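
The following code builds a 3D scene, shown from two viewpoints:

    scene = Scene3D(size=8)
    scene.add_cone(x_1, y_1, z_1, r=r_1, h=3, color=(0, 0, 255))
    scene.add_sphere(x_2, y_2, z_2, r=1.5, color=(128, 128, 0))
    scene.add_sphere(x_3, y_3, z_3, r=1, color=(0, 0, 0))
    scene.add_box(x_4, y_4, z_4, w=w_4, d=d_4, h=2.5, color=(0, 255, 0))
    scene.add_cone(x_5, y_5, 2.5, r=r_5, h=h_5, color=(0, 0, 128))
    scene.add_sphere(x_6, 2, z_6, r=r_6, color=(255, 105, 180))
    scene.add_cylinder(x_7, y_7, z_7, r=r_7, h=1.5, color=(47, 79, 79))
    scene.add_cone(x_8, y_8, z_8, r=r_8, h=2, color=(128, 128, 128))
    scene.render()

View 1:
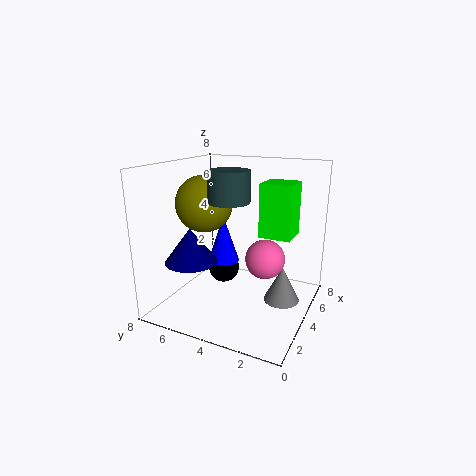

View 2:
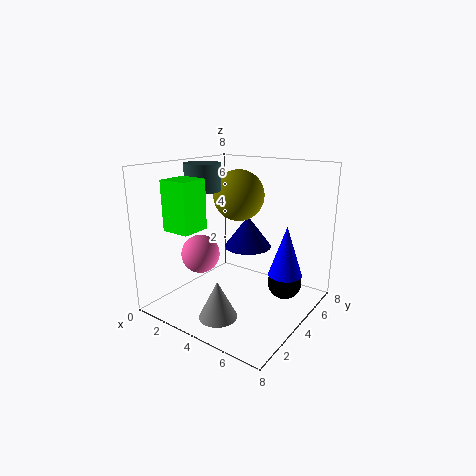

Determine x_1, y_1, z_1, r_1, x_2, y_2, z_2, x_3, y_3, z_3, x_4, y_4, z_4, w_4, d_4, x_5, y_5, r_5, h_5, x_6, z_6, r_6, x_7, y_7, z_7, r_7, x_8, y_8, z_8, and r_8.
x_1 = 6
y_1 = 6
z_1 = 1.5
r_1 = 1
x_2 = 3
y_2 = 5.5
z_2 = 6
x_3 = 6
y_3 = 6
z_3 = 1
x_4 = 2
y_4 = 0.5
z_4 = 5
w_4 = 1.5
d_4 = 1.5
x_5 = 3
y_5 = 6.5
r_5 = 1.5
h_5 = 2
x_6 = 3
z_6 = 3.5
r_6 = 1
x_7 = 2
y_7 = 3.5
z_7 = 6.5
r_7 = 1
x_8 = 4.5
y_8 = 1.5
z_8 = 0.5
r_8 = 1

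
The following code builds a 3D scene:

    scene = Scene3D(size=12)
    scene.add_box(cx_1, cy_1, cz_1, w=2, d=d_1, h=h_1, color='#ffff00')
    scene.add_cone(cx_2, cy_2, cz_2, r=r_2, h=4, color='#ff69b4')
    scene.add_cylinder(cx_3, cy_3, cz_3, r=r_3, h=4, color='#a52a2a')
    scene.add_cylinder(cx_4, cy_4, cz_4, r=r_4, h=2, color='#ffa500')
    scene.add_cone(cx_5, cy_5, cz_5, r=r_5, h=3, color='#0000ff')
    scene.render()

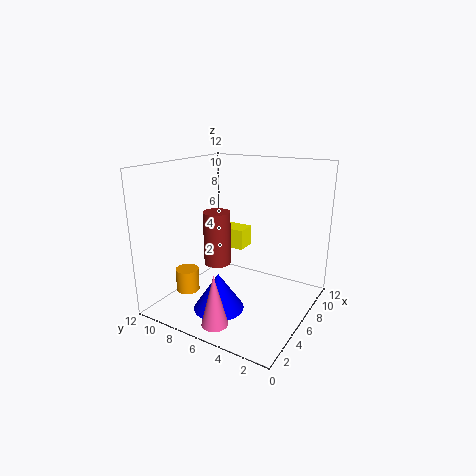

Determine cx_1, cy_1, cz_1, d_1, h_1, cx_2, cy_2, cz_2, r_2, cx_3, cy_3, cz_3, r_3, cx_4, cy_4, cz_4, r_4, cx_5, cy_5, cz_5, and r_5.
cx_1 = 10; cy_1 = 8; cz_1 = 3; d_1 = 3; h_1 = 2; cx_2 = 1; cy_2 = 5; cz_2 = 1; r_2 = 1; cx_3 = 3; cy_3 = 6; cz_3 = 5; r_3 = 1; cx_4 = 4; cy_4 = 10; cz_4 = 1; r_4 = 1; cx_5 = 3; cy_5 = 6; cz_5 = 1; r_5 = 2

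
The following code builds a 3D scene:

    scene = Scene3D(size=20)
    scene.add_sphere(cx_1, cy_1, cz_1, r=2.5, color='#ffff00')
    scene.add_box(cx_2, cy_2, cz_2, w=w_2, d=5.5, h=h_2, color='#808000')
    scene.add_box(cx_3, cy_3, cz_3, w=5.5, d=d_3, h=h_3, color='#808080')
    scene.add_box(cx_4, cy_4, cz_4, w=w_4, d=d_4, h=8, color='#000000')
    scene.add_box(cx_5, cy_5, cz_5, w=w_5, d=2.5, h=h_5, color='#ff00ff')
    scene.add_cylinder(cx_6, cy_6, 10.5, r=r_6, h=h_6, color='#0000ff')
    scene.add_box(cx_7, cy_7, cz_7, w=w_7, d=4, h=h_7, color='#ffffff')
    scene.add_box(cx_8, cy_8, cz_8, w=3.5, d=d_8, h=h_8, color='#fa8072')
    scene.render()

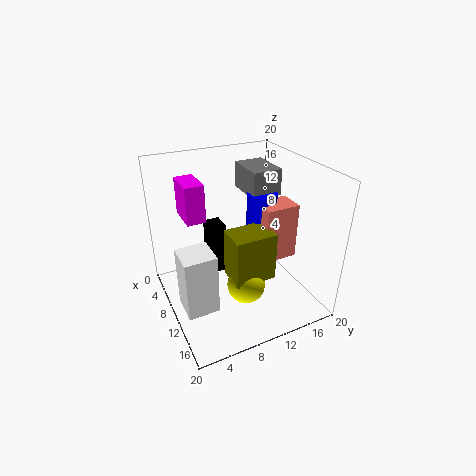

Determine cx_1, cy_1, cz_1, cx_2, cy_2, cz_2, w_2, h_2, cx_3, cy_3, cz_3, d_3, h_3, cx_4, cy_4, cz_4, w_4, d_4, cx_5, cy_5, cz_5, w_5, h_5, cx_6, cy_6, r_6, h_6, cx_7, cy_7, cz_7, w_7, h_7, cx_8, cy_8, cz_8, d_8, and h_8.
cx_1 = 14.5, cy_1 = 9, cz_1 = 5.5, cx_2 = 12, cy_2 = 7, cz_2 = 6.5, w_2 = 4, h_2 = 6.5, cx_3 = 6, cy_3 = 11.5, cz_3 = 16, d_3 = 4, h_3 = 3.5, cx_4 = 3, cy_4 = 7.5, cz_4 = 2, w_4 = 3, d_4 = 2.5, cx_5 = 5.5, cy_5 = 3, cz_5 = 13.5, w_5 = 4.5, h_5 = 5, cx_6 = 11, cy_6 = 13, r_6 = 2, h_6 = 6, cx_7 = 12, cy_7 = 0.5, cz_7 = 4, w_7 = 4, h_7 = 8, cx_8 = 11, cy_8 = 12, cz_8 = 8, d_8 = 4.5, h_8 = 7.5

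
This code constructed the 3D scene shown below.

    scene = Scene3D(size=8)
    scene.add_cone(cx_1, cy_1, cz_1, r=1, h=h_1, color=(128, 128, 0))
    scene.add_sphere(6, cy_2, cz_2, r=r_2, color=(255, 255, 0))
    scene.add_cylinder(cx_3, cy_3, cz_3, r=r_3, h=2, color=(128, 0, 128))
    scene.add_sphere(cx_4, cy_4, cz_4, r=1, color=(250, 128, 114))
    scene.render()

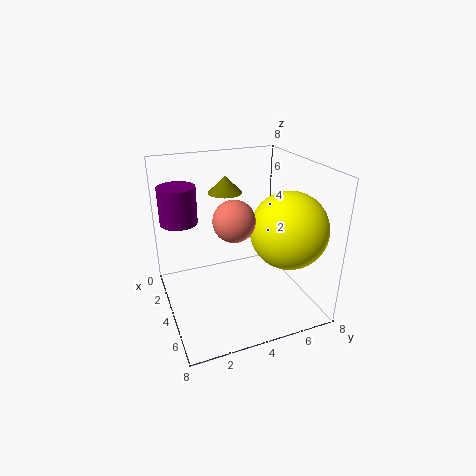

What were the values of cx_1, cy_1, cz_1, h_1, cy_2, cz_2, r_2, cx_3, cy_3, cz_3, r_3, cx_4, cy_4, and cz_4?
cx_1 = 2; cy_1 = 4; cz_1 = 6; h_1 = 1; cy_2 = 6; cz_2 = 5; r_2 = 2; cx_3 = 3; cy_3 = 1; cz_3 = 5; r_3 = 1; cx_4 = 6; cy_4 = 3; cz_4 = 6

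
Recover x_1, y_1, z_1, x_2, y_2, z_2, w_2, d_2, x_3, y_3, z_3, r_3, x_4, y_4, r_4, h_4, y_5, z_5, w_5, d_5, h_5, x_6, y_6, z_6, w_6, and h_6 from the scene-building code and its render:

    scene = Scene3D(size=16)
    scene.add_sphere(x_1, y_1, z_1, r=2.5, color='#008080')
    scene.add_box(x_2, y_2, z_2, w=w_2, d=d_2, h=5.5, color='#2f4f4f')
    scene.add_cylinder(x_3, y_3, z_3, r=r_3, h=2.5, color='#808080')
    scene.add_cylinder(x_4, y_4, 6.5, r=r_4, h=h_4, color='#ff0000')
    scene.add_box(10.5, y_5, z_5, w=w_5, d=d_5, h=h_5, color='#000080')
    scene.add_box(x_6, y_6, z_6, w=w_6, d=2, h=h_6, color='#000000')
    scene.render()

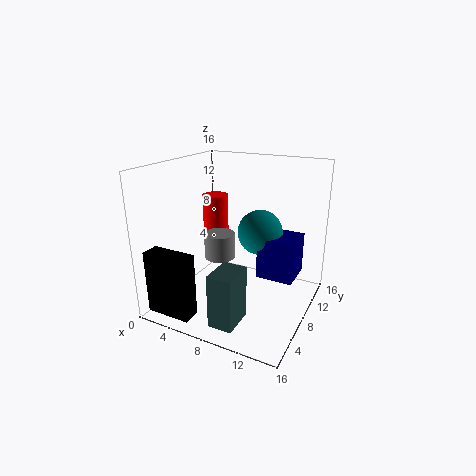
x_1 = 10
y_1 = 9.5
z_1 = 8.5
x_2 = 8.5
y_2 = 0.5
z_2 = 1.5
w_2 = 2.5
d_2 = 3.5
x_3 = 8
y_3 = 4
z_3 = 7.5
r_3 = 1.5
x_4 = 4
y_4 = 10
r_4 = 1.5
h_4 = 5.5
y_5 = 7.5
z_5 = 4
w_5 = 4
d_5 = 4
h_5 = 4.5
x_6 = 0.5
y_6 = 1
z_6 = 0.5
w_6 = 5
h_6 = 7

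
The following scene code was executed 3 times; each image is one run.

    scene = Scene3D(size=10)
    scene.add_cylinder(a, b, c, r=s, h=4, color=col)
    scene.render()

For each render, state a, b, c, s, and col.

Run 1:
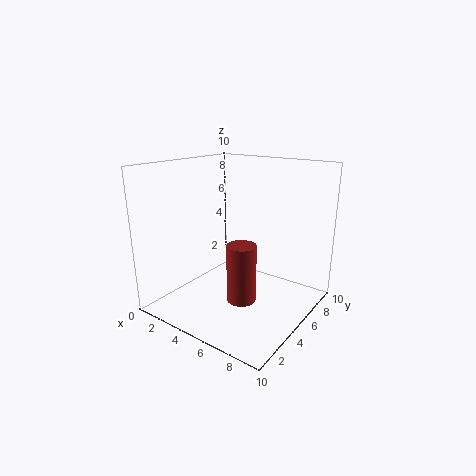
a = 6
b = 4
c = 1
s = 1
col = 'brown'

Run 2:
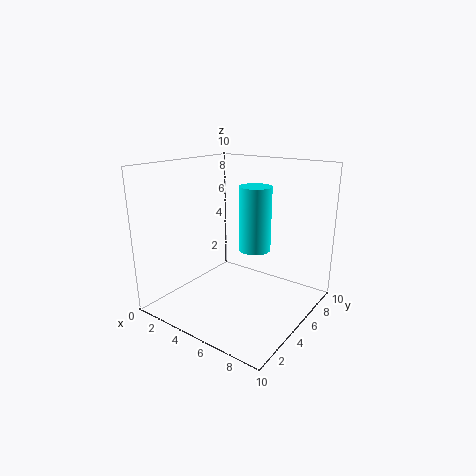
a = 7
b = 4
c = 5
s = 1
col = 'cyan'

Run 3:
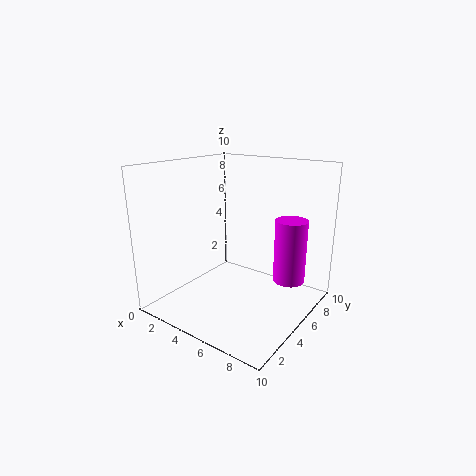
a = 9
b = 5
c = 3
s = 1
col = 'magenta'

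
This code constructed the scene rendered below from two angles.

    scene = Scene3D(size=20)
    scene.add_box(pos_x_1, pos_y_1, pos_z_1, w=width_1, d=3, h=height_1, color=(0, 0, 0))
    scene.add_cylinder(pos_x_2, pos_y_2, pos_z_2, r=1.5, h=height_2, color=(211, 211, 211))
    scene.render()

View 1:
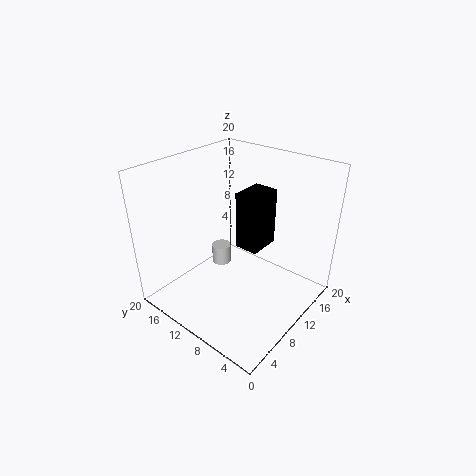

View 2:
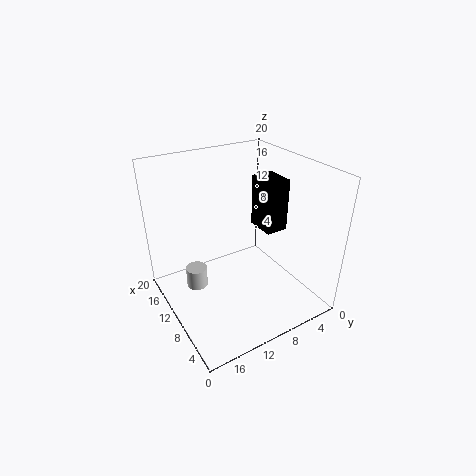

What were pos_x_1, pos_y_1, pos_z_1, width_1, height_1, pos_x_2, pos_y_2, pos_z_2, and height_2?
pos_x_1 = 6.5
pos_y_1 = 4.5
pos_z_1 = 11.5
width_1 = 4
height_1 = 7
pos_x_2 = 12.5
pos_y_2 = 15.5
pos_z_2 = 2.5
height_2 = 3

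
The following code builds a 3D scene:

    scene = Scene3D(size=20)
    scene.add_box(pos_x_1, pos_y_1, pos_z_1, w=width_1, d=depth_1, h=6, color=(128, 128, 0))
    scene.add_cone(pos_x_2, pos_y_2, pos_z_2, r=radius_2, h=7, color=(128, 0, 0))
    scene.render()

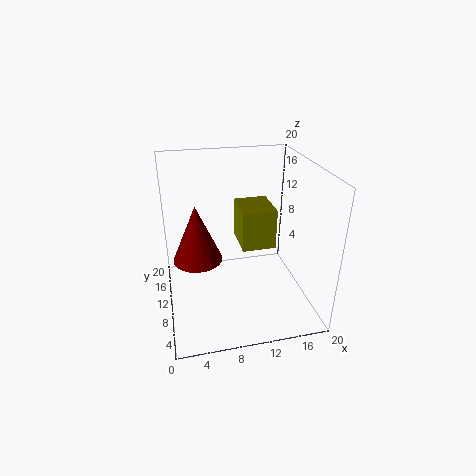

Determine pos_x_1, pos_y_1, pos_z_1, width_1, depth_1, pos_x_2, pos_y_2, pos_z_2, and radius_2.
pos_x_1 = 11, pos_y_1 = 11, pos_z_1 = 7, width_1 = 5, depth_1 = 6, pos_x_2 = 4, pos_y_2 = 6, pos_z_2 = 10, radius_2 = 3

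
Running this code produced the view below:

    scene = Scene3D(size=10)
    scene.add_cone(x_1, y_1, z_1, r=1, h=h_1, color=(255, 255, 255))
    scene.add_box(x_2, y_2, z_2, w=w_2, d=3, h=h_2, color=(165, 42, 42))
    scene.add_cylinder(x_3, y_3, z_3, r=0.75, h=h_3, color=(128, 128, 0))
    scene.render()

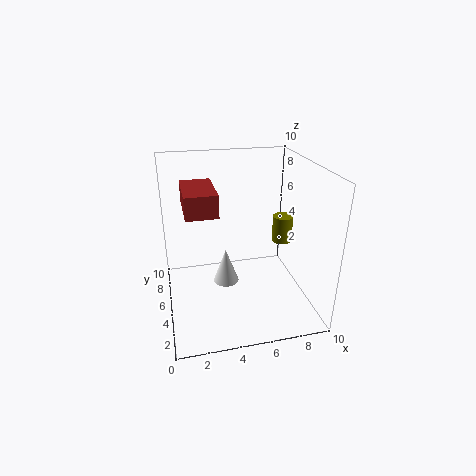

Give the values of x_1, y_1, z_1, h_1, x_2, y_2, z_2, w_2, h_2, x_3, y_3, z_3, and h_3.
x_1 = 4.5; y_1 = 7; z_1 = 0.25; h_1 = 2.75; x_2 = 1.25; y_2 = 0.75; z_2 = 8.5; w_2 = 1.75; h_2 = 1.25; x_3 = 8.75; y_3 = 6.25; z_3 = 3.75; h_3 = 2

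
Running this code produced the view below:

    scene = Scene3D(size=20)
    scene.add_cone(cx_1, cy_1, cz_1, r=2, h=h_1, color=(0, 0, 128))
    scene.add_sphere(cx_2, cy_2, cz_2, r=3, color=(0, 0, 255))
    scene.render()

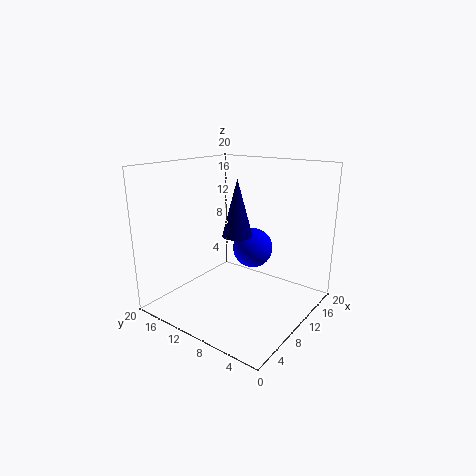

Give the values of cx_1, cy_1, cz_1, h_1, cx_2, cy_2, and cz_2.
cx_1 = 8.5
cy_1 = 9
cz_1 = 11
h_1 = 7.5
cx_2 = 14.5
cy_2 = 10.5
cz_2 = 7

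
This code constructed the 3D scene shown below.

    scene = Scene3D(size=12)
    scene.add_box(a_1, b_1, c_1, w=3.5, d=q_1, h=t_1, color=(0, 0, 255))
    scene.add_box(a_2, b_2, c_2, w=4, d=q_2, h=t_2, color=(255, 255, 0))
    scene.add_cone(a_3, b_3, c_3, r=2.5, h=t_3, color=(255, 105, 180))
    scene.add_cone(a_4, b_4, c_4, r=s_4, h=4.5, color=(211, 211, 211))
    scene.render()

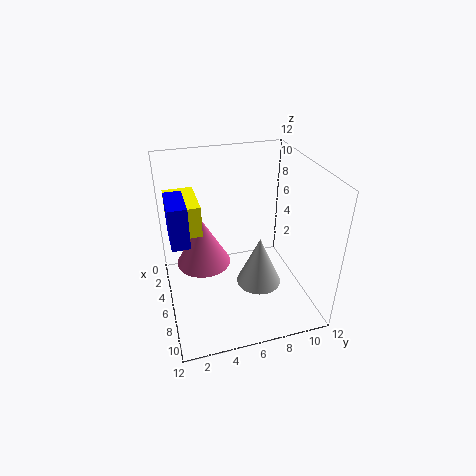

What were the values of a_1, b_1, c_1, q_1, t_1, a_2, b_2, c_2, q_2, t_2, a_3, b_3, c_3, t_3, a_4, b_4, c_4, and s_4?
a_1 = 3; b_1 = 0.5; c_1 = 6; q_1 = 1.5; t_1 = 3.5; a_2 = 2.5; b_2 = 0.5; c_2 = 7; q_2 = 2.5; t_2 = 2.5; a_3 = 3; b_3 = 3.5; c_3 = 2; t_3 = 4.5; a_4 = 6; b_4 = 8; c_4 = 1; s_4 = 2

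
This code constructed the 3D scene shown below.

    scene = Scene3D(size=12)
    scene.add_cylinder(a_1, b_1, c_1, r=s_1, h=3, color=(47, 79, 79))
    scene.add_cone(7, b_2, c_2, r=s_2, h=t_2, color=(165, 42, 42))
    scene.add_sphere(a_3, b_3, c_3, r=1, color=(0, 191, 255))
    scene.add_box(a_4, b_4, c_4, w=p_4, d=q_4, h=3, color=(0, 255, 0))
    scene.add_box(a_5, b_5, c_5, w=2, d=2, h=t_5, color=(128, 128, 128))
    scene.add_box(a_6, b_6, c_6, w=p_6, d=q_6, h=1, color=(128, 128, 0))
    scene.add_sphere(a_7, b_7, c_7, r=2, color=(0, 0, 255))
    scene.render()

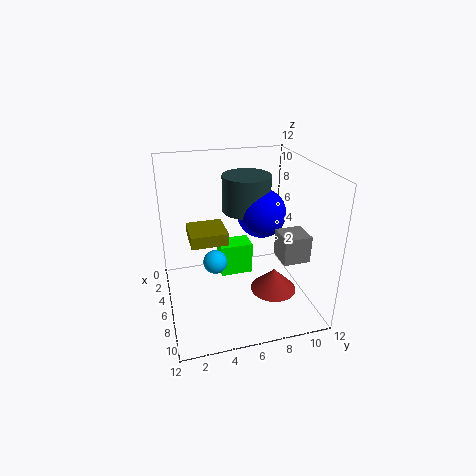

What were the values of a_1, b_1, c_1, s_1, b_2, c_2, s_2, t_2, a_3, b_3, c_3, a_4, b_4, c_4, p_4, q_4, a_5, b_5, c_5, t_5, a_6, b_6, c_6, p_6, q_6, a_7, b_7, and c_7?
a_1 = 5
b_1 = 7
c_1 = 8
s_1 = 2
b_2 = 9
c_2 = 1
s_2 = 2
t_2 = 2
a_3 = 6
b_3 = 4
c_3 = 4
a_4 = 2
b_4 = 5
c_4 = 1
p_4 = 2
q_4 = 3
a_5 = 9
b_5 = 8
c_5 = 6
t_5 = 2
a_6 = 4
b_6 = 2
c_6 = 6
p_6 = 3
q_6 = 3
a_7 = 6
b_7 = 8
c_7 = 8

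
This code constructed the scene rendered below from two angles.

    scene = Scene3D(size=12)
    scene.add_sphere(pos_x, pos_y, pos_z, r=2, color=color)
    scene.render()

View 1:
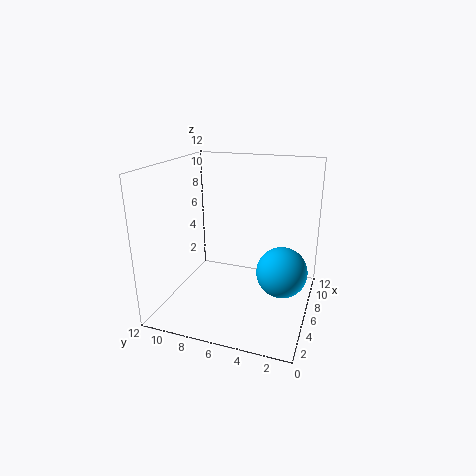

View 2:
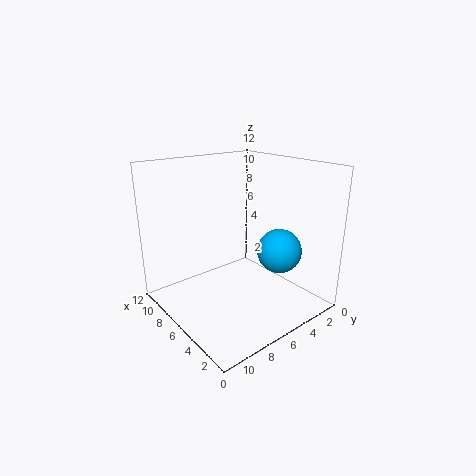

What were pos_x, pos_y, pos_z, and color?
pos_x = 5
pos_y = 2
pos_z = 4
color = 'deepskyblue'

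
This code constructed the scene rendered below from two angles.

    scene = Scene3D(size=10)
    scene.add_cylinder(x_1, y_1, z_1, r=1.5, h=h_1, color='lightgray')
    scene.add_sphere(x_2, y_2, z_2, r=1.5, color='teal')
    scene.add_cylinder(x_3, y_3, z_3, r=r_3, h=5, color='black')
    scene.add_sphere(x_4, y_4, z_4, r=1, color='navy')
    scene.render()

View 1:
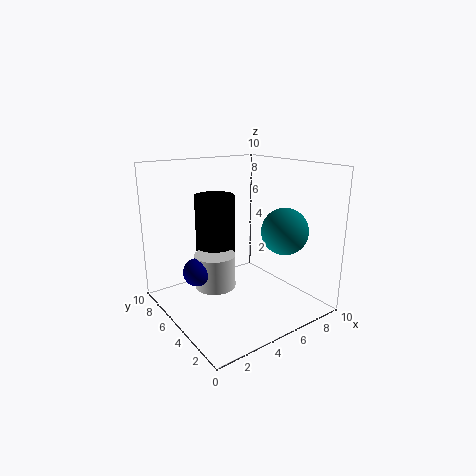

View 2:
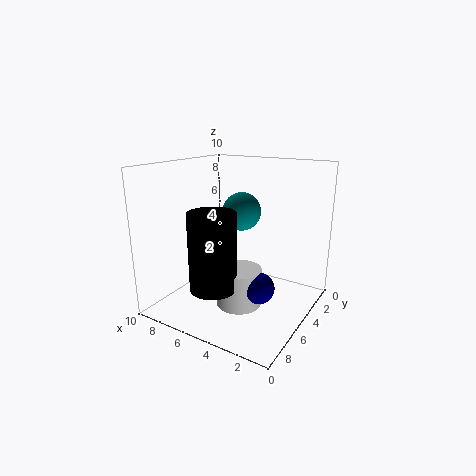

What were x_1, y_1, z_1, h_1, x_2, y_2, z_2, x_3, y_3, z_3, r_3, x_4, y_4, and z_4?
x_1 = 4; y_1 = 6.5; z_1 = 1; h_1 = 2.5; x_2 = 6.5; y_2 = 2; z_2 = 6; x_3 = 5; y_3 = 8; z_3 = 2.5; r_3 = 1.5; x_4 = 2.5; y_4 = 6.5; z_4 = 2.5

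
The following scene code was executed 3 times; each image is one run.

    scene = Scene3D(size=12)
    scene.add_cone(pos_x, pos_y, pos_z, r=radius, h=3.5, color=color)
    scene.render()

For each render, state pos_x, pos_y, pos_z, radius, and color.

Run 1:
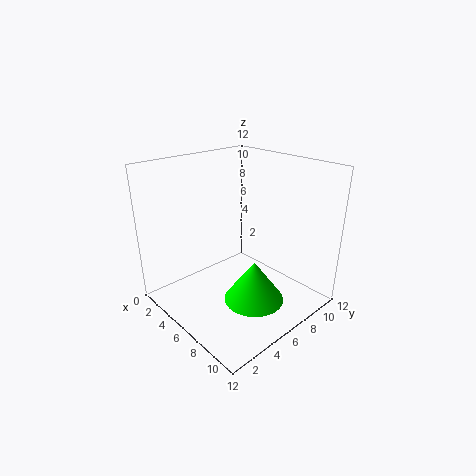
pos_x = 8
pos_y = 6
pos_z = 1
radius = 2.5
color = 'lime'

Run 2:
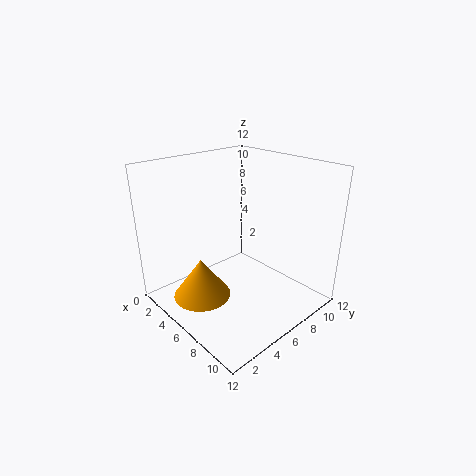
pos_x = 4
pos_y = 3.5
pos_z = 0.5
radius = 2.5
color = 'orange'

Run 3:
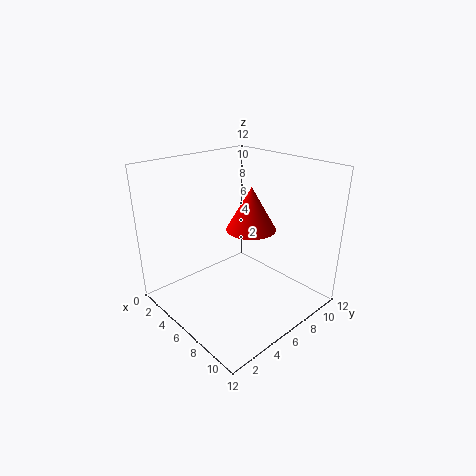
pos_x = 7
pos_y = 6.5
pos_z = 7
radius = 2
color = 'red'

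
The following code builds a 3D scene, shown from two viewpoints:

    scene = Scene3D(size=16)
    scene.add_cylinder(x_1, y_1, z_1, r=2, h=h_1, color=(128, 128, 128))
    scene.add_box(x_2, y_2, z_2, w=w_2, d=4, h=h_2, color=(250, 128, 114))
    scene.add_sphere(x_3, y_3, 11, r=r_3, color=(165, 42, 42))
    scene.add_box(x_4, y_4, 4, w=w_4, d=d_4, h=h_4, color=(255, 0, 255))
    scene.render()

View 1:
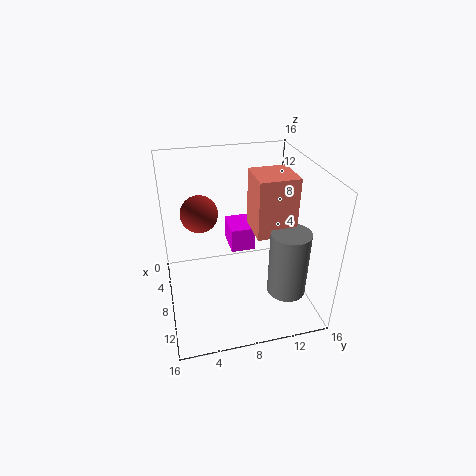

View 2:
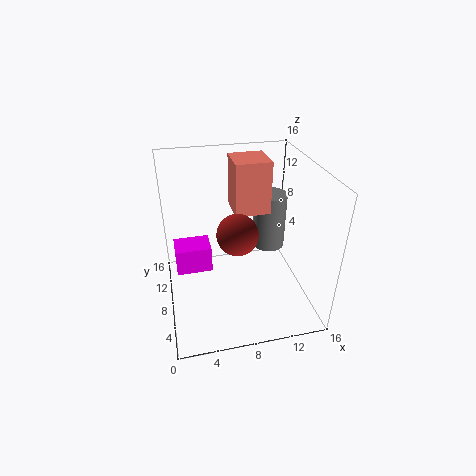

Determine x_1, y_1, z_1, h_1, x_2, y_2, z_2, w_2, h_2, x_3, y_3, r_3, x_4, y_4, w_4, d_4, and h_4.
x_1 = 13
y_1 = 12
z_1 = 4
h_1 = 7
x_2 = 8
y_2 = 9
z_2 = 10
w_2 = 4
h_2 = 6
x_3 = 7
y_3 = 4
r_3 = 2
x_4 = 1
y_4 = 8
w_4 = 4
d_4 = 3
h_4 = 3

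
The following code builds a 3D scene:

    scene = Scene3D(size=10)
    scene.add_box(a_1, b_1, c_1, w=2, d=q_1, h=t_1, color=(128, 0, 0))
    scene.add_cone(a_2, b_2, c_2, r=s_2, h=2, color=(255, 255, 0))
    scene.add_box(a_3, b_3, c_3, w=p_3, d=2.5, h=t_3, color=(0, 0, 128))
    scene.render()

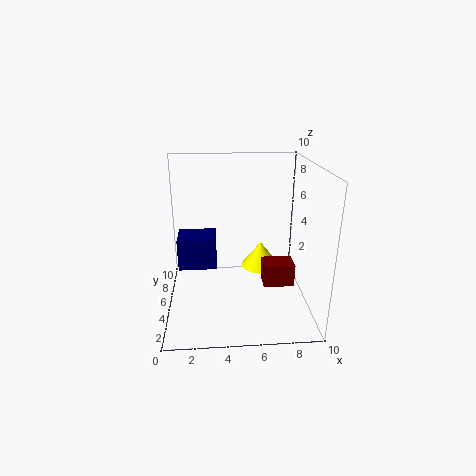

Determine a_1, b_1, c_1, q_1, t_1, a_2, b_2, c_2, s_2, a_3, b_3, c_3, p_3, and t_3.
a_1 = 6.5; b_1 = 2.5; c_1 = 2.5; q_1 = 1.5; t_1 = 1.5; a_2 = 7; b_2 = 7.5; c_2 = 1.5; s_2 = 1.5; a_3 = 0.5; b_3 = 7; c_3 = 1.5; p_3 = 3; t_3 = 2.5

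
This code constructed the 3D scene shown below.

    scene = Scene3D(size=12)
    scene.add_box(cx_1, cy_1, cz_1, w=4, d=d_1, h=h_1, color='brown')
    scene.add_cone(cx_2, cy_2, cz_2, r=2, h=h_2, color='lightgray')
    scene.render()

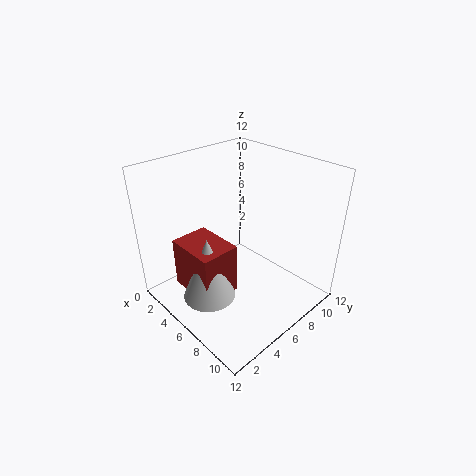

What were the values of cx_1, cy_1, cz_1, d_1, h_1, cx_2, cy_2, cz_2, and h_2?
cx_1 = 4; cy_1 = 1; cz_1 = 3; d_1 = 3; h_1 = 4; cx_2 = 7; cy_2 = 2; cz_2 = 3; h_2 = 5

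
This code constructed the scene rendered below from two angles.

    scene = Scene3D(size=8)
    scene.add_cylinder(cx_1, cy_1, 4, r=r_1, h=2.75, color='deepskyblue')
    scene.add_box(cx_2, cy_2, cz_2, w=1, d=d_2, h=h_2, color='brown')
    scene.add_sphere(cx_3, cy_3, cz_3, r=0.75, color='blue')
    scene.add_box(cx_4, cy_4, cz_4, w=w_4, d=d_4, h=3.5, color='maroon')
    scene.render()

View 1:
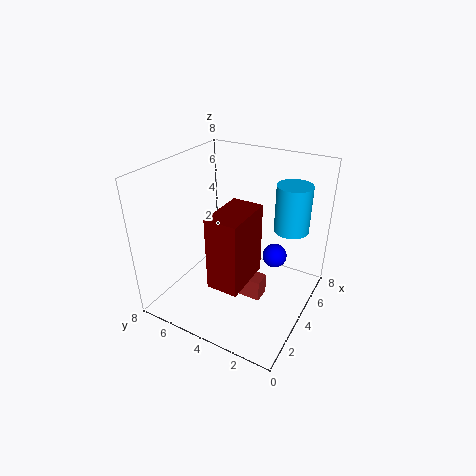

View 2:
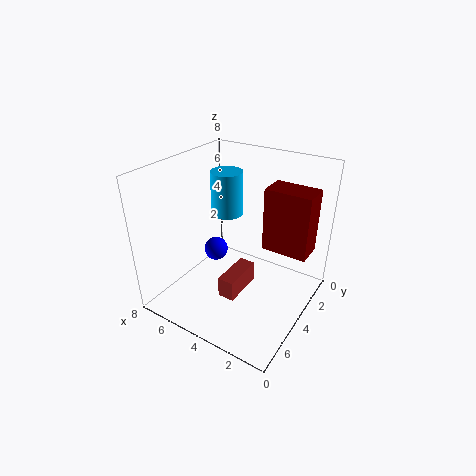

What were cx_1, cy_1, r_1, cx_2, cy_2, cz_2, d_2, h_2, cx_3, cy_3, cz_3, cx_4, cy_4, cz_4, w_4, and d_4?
cx_1 = 6.25; cy_1 = 1.75; r_1 = 1; cx_2 = 3.75; cy_2 = 2.5; cz_2 = 0.25; d_2 = 2.5; h_2 = 1.25; cx_3 = 6.5; cy_3 = 2.75; cz_3 = 1.75; cx_4 = 0.25; cy_4 = 2; cz_4 = 3.5; w_4 = 2.5; d_4 = 1.5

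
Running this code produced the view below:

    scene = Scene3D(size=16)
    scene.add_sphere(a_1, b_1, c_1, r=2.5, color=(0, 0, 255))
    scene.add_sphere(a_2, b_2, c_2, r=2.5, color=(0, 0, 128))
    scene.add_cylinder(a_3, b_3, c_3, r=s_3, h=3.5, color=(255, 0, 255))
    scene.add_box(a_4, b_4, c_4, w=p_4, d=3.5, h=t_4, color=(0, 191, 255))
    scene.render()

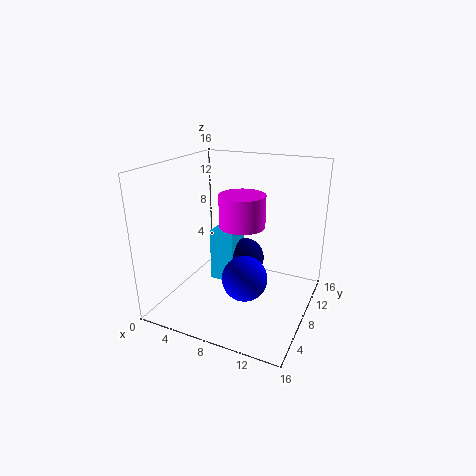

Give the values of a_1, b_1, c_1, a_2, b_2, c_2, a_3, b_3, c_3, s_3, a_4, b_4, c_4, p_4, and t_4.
a_1 = 9.5, b_1 = 6.5, c_1 = 4, a_2 = 7, b_2 = 12, c_2 = 3.5, a_3 = 8.5, b_3 = 8, c_3 = 9.5, s_3 = 2.5, a_4 = 3.5, b_4 = 9.5, c_4 = 1, p_4 = 3, t_4 = 6.5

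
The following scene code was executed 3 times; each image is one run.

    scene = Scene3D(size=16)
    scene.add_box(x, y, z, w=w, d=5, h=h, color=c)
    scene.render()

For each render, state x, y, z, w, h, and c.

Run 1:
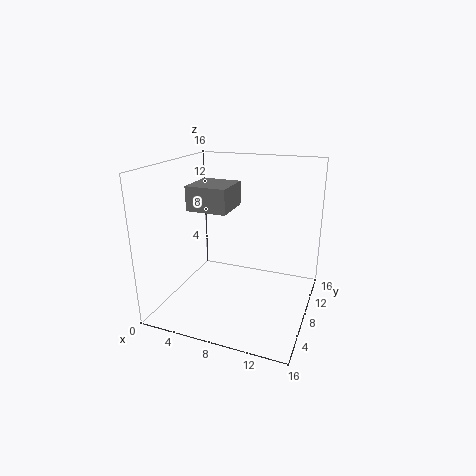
x = 1
y = 9
z = 10
w = 5
h = 3
c = 'gray'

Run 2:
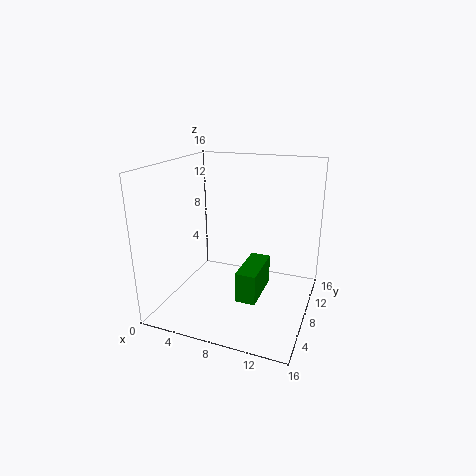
x = 10
y = 2
z = 4
w = 2
h = 3
c = 'green'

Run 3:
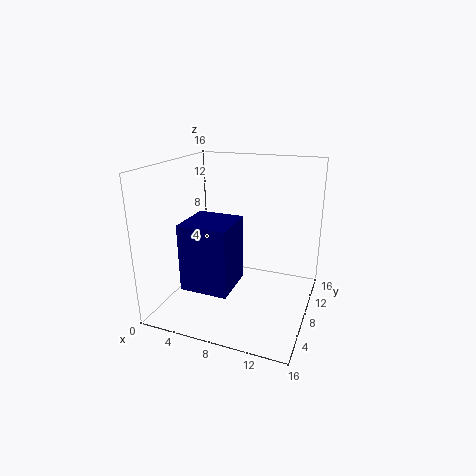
x = 4
y = 2
z = 4
w = 5
h = 7
c = 'navy'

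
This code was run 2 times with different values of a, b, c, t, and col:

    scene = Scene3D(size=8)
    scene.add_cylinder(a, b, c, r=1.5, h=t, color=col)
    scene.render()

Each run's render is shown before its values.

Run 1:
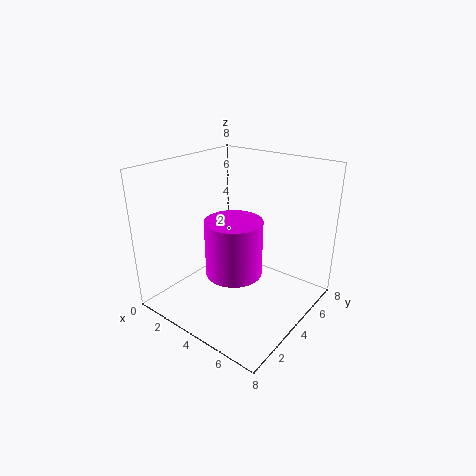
a = 4.5; b = 3; c = 2.5; t = 3; col = 'magenta'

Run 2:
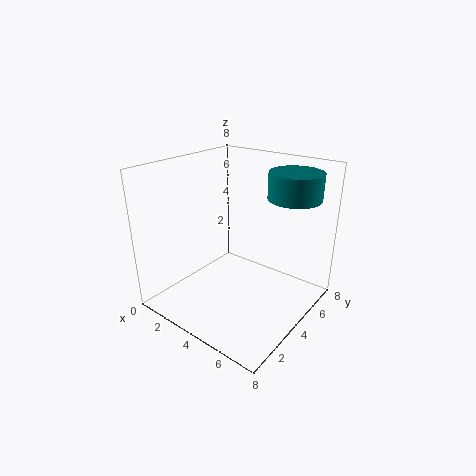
a = 6; b = 6.5; c = 6; t = 1.5; col = 'teal'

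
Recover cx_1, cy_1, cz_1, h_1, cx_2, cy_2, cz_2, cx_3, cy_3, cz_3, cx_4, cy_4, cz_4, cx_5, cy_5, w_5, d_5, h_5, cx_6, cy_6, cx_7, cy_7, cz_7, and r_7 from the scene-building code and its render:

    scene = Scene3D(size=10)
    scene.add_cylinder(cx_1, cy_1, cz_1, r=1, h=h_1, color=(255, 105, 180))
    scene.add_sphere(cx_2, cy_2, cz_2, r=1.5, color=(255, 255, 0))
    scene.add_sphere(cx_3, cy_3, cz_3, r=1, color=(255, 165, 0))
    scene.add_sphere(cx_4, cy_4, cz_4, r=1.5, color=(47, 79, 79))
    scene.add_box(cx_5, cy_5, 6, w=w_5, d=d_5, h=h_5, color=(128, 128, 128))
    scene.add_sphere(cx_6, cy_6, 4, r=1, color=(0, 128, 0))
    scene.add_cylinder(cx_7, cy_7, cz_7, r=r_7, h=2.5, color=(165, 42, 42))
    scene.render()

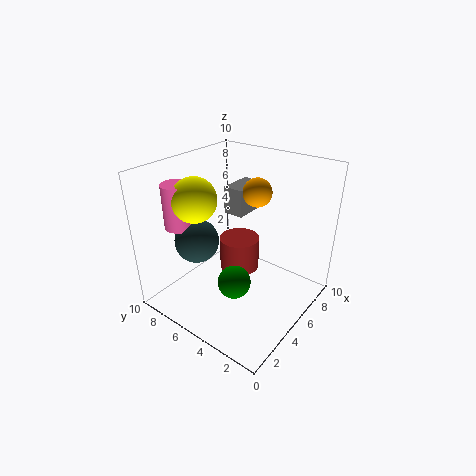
cx_1 = 2.5; cy_1 = 8; cz_1 = 6; h_1 = 3; cx_2 = 3; cy_2 = 7; cz_2 = 8; cx_3 = 6.5; cy_3 = 4.5; cz_3 = 8; cx_4 = 3; cy_4 = 7; cz_4 = 5; cx_5 = 6; cy_5 = 5.5; w_5 = 2.5; d_5 = 1.5; h_5 = 2; cx_6 = 2; cy_6 = 3; cx_7 = 6.5; cy_7 = 6; cz_7 = 1.5; r_7 = 1.5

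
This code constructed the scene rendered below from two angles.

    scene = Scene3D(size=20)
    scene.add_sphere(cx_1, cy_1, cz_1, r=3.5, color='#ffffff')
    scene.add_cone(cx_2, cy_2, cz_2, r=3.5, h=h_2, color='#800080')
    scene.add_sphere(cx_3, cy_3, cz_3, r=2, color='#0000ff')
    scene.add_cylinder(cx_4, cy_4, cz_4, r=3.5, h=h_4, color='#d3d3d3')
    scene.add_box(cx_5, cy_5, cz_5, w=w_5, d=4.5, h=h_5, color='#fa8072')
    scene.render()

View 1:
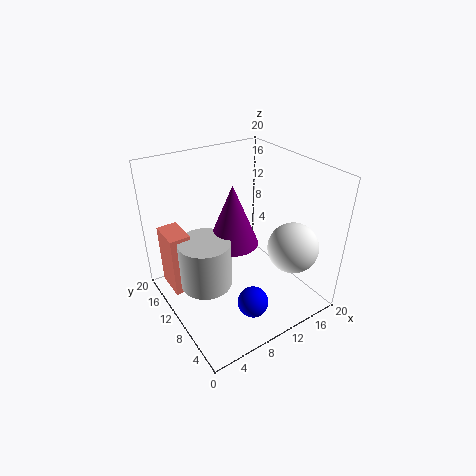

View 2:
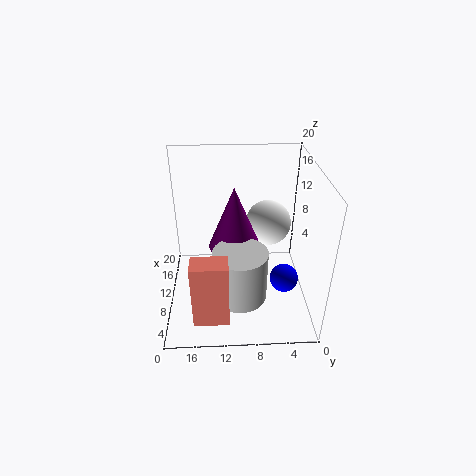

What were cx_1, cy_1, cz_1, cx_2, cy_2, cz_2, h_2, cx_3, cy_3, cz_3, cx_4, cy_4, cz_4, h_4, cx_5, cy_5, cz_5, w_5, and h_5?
cx_1 = 15.75; cy_1 = 5; cz_1 = 9; cx_2 = 9.5; cy_2 = 10.5; cz_2 = 9.25; h_2 = 8.5; cx_3 = 8; cy_3 = 3.5; cz_3 = 4.25; cx_4 = 4.75; cy_4 = 10; cz_4 = 4.5; h_4 = 6.75; cx_5 = 0.75; cy_5 = 11.5; cz_5 = 3; w_5 = 2.75; h_5 = 8.75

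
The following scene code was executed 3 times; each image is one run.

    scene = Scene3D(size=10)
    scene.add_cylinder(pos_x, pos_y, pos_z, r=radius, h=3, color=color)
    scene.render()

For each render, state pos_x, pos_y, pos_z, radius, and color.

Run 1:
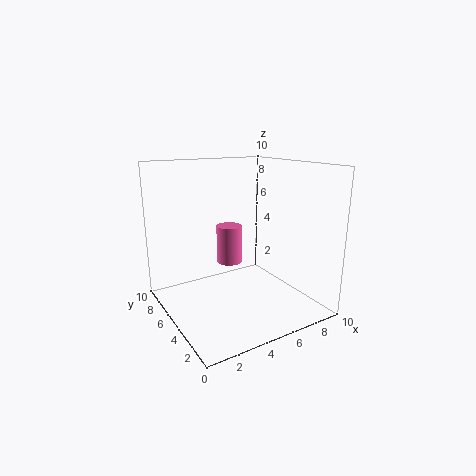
pos_x = 6, pos_y = 8, pos_z = 2, radius = 1, color = 'hotpink'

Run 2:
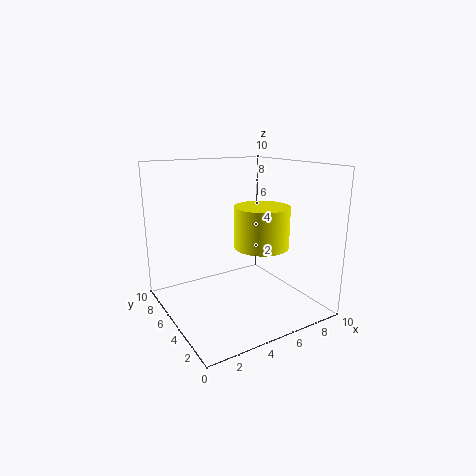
pos_x = 7, pos_y = 5, pos_z = 4, radius = 2, color = 'yellow'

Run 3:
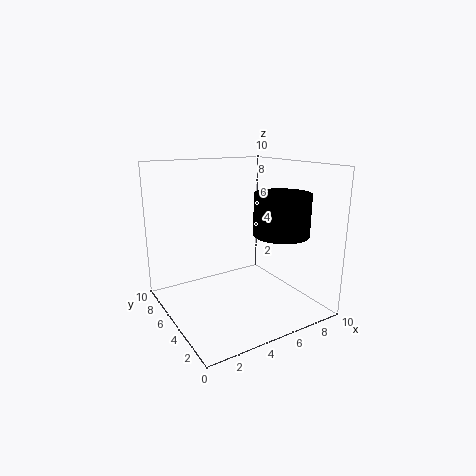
pos_x = 8, pos_y = 4, pos_z = 5, radius = 2, color = 'black'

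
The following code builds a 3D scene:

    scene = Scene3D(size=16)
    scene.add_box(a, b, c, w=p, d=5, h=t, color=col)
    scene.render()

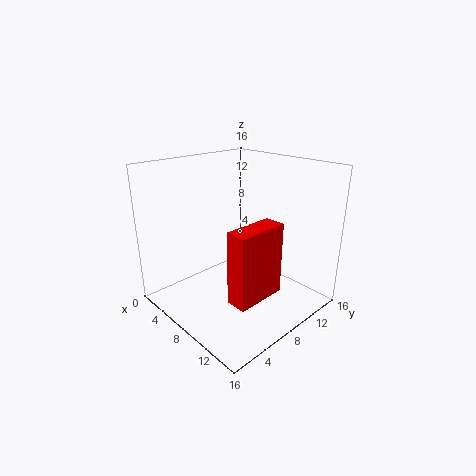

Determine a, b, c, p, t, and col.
a = 13, b = 2, c = 5, p = 2, t = 7, col = 'red'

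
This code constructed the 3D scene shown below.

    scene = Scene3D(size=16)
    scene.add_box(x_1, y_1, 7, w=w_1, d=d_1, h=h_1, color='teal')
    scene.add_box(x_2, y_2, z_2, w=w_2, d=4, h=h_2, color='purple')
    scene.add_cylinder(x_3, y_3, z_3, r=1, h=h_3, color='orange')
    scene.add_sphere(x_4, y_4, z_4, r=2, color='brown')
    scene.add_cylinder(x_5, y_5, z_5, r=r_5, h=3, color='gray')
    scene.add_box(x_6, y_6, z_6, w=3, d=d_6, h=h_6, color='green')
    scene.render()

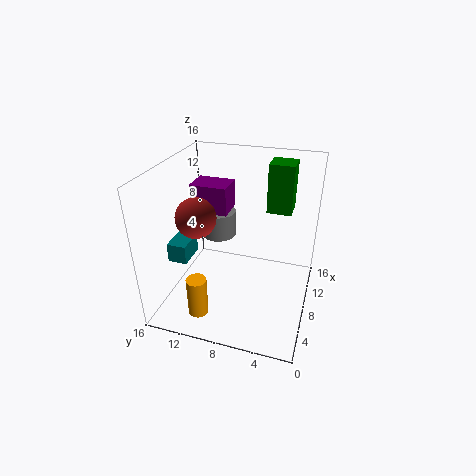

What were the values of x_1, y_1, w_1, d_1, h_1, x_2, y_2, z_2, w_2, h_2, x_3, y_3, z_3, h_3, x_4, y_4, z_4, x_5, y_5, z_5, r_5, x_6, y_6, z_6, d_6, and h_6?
x_1 = 3, y_1 = 12, w_1 = 3, d_1 = 2, h_1 = 2, x_2 = 7, y_2 = 9, z_2 = 11, w_2 = 3, h_2 = 3, x_3 = 1, y_3 = 10, z_3 = 3, h_3 = 4, x_4 = 4, y_4 = 11, z_4 = 12, x_5 = 10, y_5 = 11, z_5 = 7, r_5 = 2, x_6 = 13, y_6 = 3, z_6 = 9, d_6 = 3, h_6 = 6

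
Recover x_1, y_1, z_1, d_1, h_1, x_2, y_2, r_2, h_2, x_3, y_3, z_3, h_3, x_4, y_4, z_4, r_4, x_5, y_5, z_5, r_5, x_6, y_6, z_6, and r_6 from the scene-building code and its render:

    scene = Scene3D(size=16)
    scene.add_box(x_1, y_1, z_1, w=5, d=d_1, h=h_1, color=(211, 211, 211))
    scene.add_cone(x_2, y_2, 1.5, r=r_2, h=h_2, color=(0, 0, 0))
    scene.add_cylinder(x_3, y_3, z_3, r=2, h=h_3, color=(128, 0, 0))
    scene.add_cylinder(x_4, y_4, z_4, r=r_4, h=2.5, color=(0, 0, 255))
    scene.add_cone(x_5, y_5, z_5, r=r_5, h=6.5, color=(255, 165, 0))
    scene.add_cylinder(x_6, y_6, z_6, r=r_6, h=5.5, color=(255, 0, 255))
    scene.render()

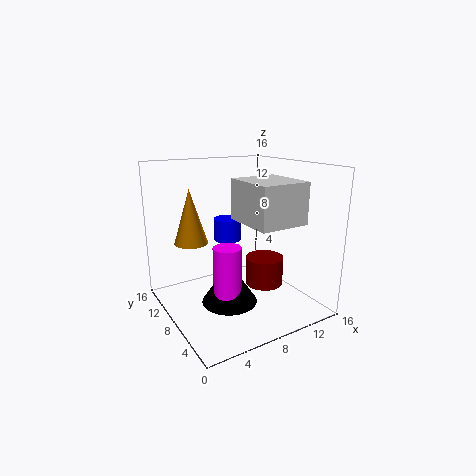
x_1 = 6
y_1 = 0.5
z_1 = 11
d_1 = 5.5
h_1 = 4
x_2 = 6
y_2 = 6.5
r_2 = 3
h_2 = 4.5
x_3 = 9.5
y_3 = 5
z_3 = 3.5
h_3 = 3
x_4 = 7.5
y_4 = 9.5
z_4 = 7.5
r_4 = 1.5
x_5 = 4.5
y_5 = 13
z_5 = 6.5
r_5 = 2
x_6 = 5.5
y_6 = 6
z_6 = 2.5
r_6 = 1.5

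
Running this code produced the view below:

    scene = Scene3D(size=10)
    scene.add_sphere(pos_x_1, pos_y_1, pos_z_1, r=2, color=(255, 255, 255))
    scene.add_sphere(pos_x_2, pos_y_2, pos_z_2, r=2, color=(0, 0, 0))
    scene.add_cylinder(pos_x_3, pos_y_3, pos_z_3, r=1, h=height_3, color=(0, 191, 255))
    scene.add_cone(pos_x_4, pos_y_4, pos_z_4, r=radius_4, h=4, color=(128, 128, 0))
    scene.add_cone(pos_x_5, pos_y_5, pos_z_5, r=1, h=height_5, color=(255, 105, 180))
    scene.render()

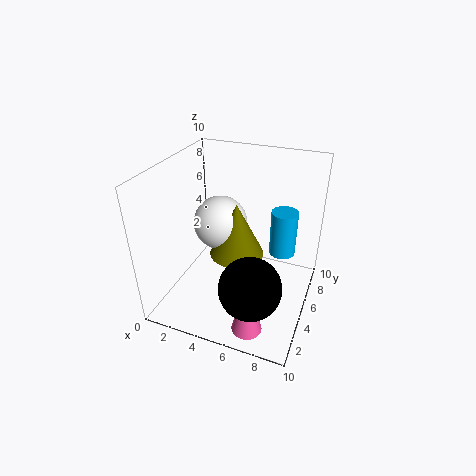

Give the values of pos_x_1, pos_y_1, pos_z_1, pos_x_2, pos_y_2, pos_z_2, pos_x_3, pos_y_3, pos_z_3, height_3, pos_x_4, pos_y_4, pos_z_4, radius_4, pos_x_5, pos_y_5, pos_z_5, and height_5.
pos_x_1 = 3, pos_y_1 = 6.5, pos_z_1 = 5, pos_x_2 = 7, pos_y_2 = 2, pos_z_2 = 3.5, pos_x_3 = 7.5, pos_y_3 = 8, pos_z_3 = 2.5, height_3 = 3.5, pos_x_4 = 4.5, pos_y_4 = 6, pos_z_4 = 3, radius_4 = 2, pos_x_5 = 7, pos_y_5 = 1.5, pos_z_5 = 0.5, height_5 = 4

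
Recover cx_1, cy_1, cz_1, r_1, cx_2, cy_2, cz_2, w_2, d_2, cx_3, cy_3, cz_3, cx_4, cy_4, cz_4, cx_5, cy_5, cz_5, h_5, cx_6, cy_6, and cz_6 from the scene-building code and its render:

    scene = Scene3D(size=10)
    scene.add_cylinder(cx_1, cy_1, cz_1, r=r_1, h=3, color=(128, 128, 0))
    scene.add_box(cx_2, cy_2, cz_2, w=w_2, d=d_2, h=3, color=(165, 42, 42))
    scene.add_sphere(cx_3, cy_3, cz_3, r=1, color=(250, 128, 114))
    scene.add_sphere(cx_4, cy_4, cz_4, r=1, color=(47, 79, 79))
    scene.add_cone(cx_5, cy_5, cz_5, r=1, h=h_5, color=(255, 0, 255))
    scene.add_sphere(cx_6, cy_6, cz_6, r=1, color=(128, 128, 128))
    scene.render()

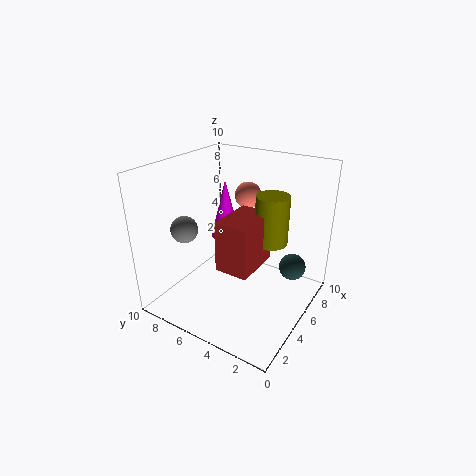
cx_1 = 4
cy_1 = 2
cz_1 = 6
r_1 = 1
cx_2 = 1
cy_2 = 2
cz_2 = 5
w_2 = 3
d_2 = 2
cx_3 = 8
cy_3 = 6
cz_3 = 7
cx_4 = 8
cy_4 = 2
cz_4 = 2
cx_5 = 5
cy_5 = 6
cz_5 = 5
h_5 = 4
cx_6 = 4
cy_6 = 9
cz_6 = 5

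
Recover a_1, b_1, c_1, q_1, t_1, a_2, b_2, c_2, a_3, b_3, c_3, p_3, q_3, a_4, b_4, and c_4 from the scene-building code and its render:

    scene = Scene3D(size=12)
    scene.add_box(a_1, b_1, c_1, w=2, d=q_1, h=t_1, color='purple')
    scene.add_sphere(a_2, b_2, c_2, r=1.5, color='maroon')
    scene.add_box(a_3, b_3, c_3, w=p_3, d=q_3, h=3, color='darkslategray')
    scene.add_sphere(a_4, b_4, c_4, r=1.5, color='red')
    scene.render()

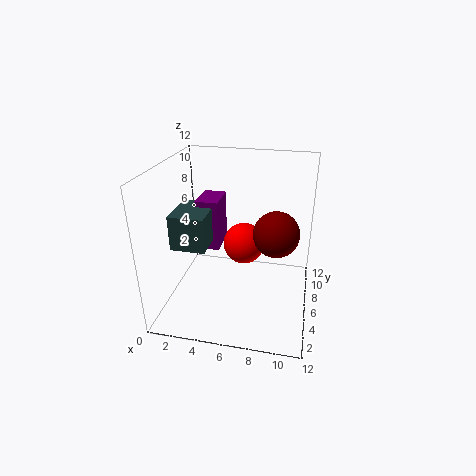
a_1 = 2; b_1 = 7; c_1 = 4; q_1 = 3; t_1 = 4.5; a_2 = 9.5; b_2 = 1.5; c_2 = 9; a_3 = 0.5; b_3 = 4.5; c_3 = 5; p_3 = 3; q_3 = 4; a_4 = 7; b_4 = 3.5; c_4 = 7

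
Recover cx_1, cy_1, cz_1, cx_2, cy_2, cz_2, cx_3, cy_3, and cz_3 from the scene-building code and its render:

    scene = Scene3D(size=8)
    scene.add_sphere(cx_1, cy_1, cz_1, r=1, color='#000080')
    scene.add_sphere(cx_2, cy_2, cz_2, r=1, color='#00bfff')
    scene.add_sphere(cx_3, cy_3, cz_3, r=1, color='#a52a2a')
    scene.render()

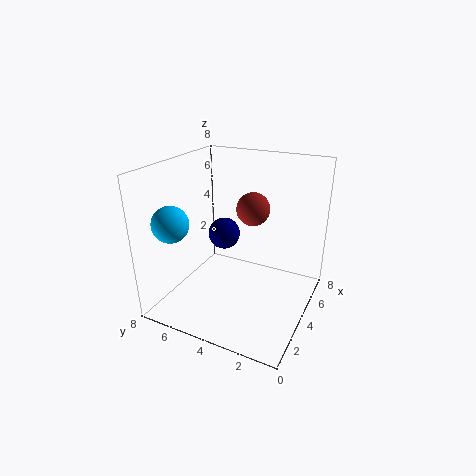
cx_1 = 6; cy_1 = 6; cz_1 = 3; cx_2 = 2; cy_2 = 7; cz_2 = 5; cx_3 = 6; cy_3 = 4; cz_3 = 5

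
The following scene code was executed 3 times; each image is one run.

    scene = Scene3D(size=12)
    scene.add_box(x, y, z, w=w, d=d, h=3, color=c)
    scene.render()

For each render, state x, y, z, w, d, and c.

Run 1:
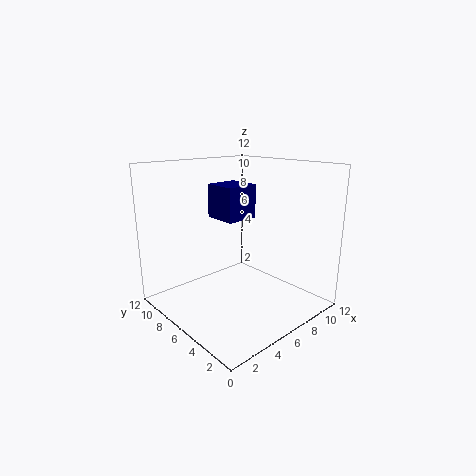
x = 6
y = 7
z = 7
w = 3
d = 3
c = 'navy'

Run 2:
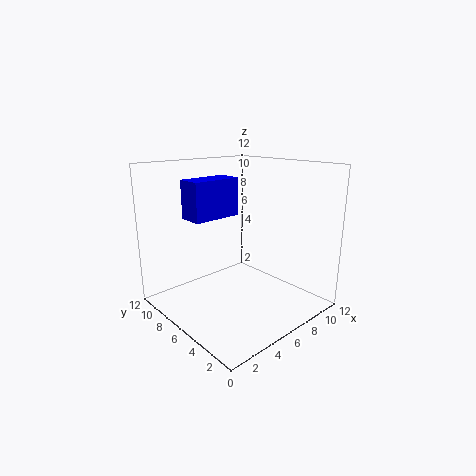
x = 2
y = 6
z = 8
w = 4
d = 2
c = 'blue'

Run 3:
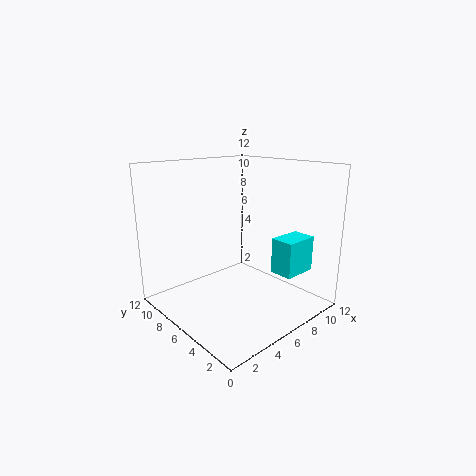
x = 8
y = 2
z = 3
w = 3
d = 2
c = 'cyan'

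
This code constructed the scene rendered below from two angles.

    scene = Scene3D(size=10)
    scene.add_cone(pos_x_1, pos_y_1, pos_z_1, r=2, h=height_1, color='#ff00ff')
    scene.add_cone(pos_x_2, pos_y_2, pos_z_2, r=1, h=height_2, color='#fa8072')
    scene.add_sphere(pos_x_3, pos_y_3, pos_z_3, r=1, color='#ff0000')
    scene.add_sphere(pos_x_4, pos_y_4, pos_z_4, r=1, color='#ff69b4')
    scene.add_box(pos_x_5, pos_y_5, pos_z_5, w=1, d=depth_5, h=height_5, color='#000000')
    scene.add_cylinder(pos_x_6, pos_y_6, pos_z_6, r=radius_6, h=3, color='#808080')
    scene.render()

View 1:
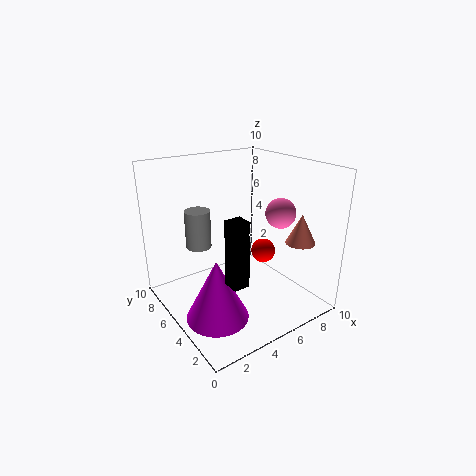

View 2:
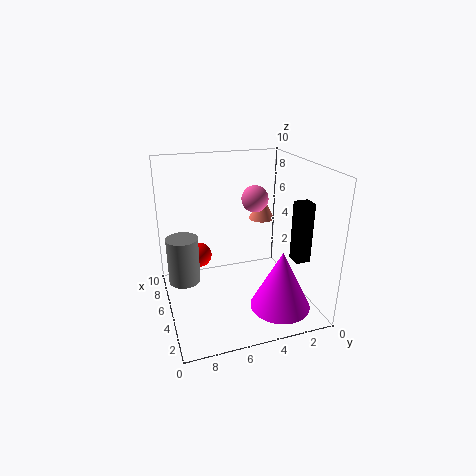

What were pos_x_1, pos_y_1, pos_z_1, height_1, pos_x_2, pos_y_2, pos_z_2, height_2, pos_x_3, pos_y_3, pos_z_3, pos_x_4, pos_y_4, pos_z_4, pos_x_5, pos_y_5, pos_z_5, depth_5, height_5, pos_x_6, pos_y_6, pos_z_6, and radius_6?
pos_x_1 = 2
pos_y_1 = 3
pos_z_1 = 1
height_1 = 4
pos_x_2 = 8
pos_y_2 = 2
pos_z_2 = 5
height_2 = 2
pos_x_3 = 9
pos_y_3 = 7
pos_z_3 = 2
pos_x_4 = 7
pos_y_4 = 3
pos_z_4 = 7
pos_x_5 = 2
pos_y_5 = 1
pos_z_5 = 4
depth_5 = 1
height_5 = 4
pos_x_6 = 4
pos_y_6 = 9
pos_z_6 = 3
radius_6 = 1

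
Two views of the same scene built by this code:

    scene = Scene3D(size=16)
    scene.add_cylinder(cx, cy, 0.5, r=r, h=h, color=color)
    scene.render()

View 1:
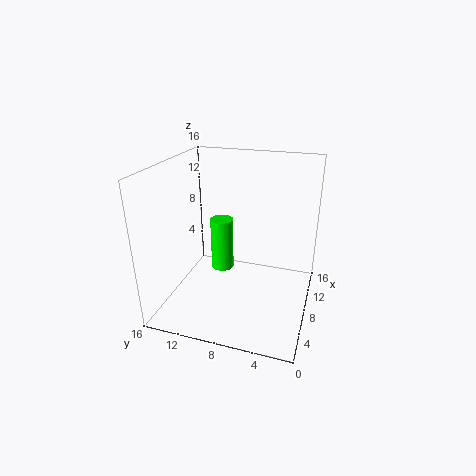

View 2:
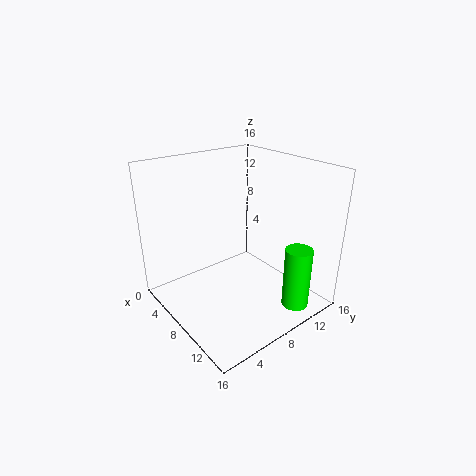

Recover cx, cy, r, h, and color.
cx = 13.5; cy = 12; r = 1.5; h = 7; color = 'lime'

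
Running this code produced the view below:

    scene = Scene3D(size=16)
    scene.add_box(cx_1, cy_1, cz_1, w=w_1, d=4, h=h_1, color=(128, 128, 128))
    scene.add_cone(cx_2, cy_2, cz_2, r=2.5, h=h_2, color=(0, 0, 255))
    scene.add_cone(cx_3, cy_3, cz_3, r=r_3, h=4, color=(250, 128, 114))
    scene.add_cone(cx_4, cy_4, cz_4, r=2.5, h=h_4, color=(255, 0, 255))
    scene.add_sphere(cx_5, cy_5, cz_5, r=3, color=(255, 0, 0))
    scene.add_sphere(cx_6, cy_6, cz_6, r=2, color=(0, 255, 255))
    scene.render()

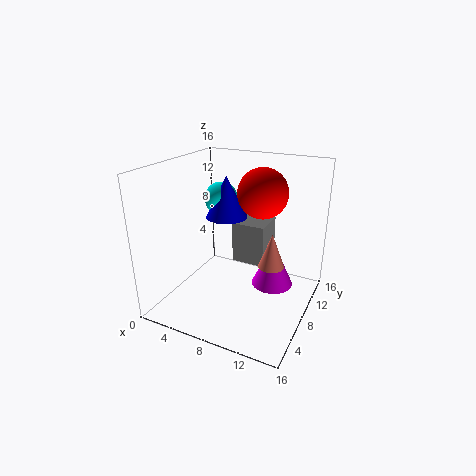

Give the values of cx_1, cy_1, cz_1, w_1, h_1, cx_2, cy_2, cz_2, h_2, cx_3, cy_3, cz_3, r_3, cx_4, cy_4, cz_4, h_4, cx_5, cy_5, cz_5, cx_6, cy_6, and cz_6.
cx_1 = 6, cy_1 = 10.5, cz_1 = 3.5, w_1 = 4, h_1 = 5, cx_2 = 5, cy_2 = 11, cz_2 = 9, h_2 = 5, cx_3 = 11.5, cy_3 = 9.5, cz_3 = 4.5, r_3 = 1.5, cx_4 = 11, cy_4 = 11.5, cz_4 = 1, h_4 = 5.5, cx_5 = 9, cy_5 = 12.5, cz_5 = 12, cx_6 = 4, cy_6 = 11.5, cz_6 = 11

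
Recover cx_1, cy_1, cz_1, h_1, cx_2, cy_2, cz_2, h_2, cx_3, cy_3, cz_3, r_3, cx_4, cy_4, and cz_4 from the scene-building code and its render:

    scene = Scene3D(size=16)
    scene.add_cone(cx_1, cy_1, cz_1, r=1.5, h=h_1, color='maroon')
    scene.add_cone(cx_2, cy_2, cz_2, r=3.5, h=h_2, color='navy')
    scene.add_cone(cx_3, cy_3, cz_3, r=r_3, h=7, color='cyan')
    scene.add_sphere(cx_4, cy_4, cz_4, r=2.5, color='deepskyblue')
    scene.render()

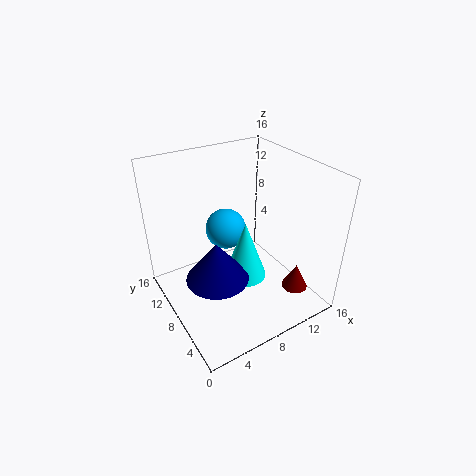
cx_1 = 13.5
cy_1 = 4
cz_1 = 1.5
h_1 = 3
cx_2 = 5
cy_2 = 7.5
cz_2 = 4
h_2 = 4.5
cx_3 = 9
cy_3 = 8
cz_3 = 2.5
r_3 = 2.5
cx_4 = 9
cy_4 = 12.5
cz_4 = 6.5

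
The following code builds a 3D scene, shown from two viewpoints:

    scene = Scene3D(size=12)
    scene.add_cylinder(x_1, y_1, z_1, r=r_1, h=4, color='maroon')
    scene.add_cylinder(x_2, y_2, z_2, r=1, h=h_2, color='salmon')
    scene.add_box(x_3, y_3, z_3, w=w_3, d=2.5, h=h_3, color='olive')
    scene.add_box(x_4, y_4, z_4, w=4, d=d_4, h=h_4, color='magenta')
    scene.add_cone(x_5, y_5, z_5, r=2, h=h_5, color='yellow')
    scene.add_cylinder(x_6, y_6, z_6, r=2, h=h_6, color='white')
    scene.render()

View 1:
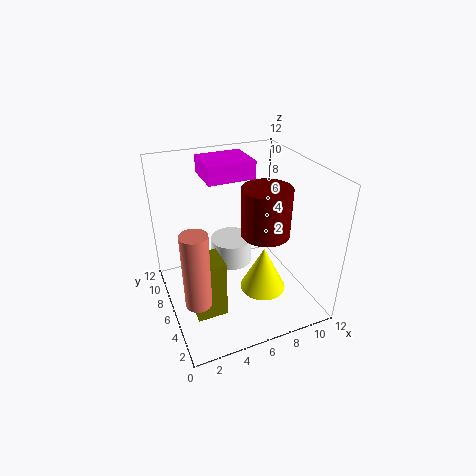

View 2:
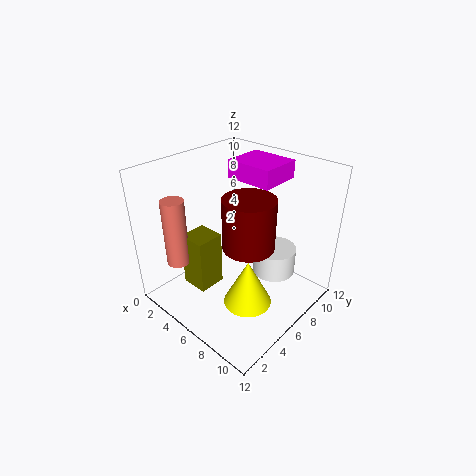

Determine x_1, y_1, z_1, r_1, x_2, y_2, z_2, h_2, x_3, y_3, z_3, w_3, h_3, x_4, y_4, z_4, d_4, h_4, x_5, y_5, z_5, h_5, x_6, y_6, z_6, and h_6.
x_1 = 8
y_1 = 5
z_1 = 6.5
r_1 = 2
x_2 = 1.5
y_2 = 3
z_2 = 3
h_2 = 6
x_3 = 1.5
y_3 = 3.5
z_3 = 0.5
w_3 = 2.5
h_3 = 5
x_4 = 4
y_4 = 7
z_4 = 10.5
d_4 = 3.5
h_4 = 1.5
x_5 = 8
y_5 = 5
z_5 = 1
h_5 = 4
x_6 = 7
y_6 = 10
z_6 = 1
h_6 = 2.5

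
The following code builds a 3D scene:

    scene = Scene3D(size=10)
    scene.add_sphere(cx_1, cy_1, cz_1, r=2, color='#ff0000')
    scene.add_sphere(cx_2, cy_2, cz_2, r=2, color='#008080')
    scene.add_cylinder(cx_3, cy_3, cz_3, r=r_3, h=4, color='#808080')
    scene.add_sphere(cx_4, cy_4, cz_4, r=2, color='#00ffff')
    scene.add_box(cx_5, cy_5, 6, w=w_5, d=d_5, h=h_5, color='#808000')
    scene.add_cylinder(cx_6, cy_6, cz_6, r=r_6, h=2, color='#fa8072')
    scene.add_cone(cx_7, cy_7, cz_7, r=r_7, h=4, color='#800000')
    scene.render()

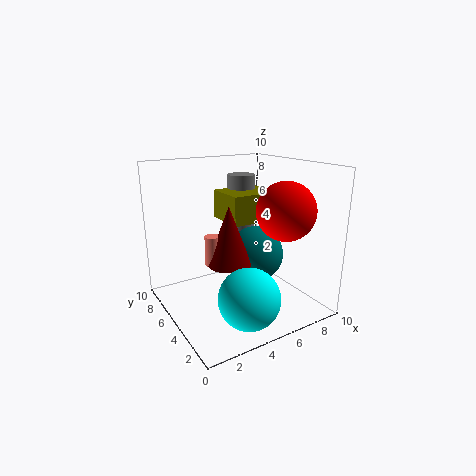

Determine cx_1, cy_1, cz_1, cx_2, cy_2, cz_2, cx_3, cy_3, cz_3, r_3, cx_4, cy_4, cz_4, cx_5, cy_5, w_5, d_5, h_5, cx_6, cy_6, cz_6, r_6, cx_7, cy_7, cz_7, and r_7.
cx_1 = 7.5
cy_1 = 3
cz_1 = 7
cx_2 = 6.5
cy_2 = 5
cz_2 = 3.5
cx_3 = 6.5
cy_3 = 7
cz_3 = 5
r_3 = 1
cx_4 = 4
cy_4 = 2
cz_4 = 2
cx_5 = 4.5
cy_5 = 4.5
w_5 = 3.5
d_5 = 3
h_5 = 2
cx_6 = 3
cy_6 = 5
cz_6 = 3.5
r_6 = 0.5
cx_7 = 4
cy_7 = 4.5
cz_7 = 3.5
r_7 = 1.5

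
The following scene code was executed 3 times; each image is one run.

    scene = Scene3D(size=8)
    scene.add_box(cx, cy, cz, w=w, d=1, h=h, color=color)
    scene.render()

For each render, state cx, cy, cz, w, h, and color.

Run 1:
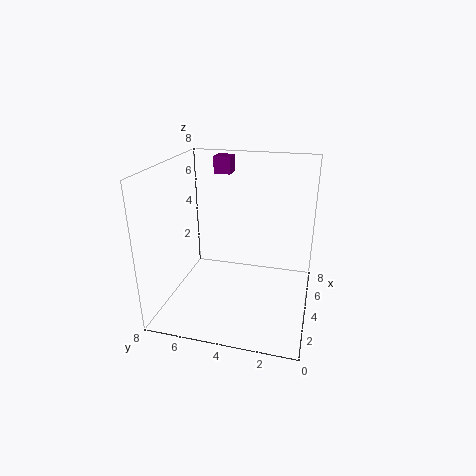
cx = 6
cy = 5
cz = 7
w = 1
h = 1
color = 'purple'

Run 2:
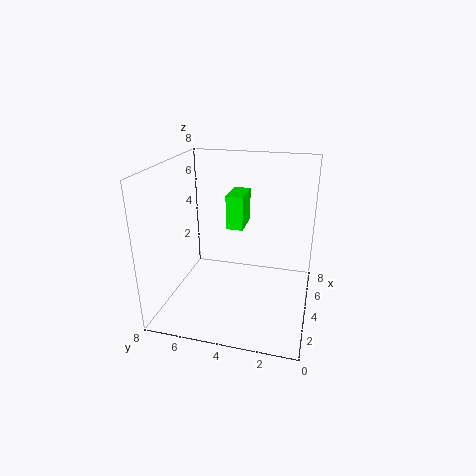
cx = 5
cy = 4
cz = 4
w = 2
h = 2
color = 'lime'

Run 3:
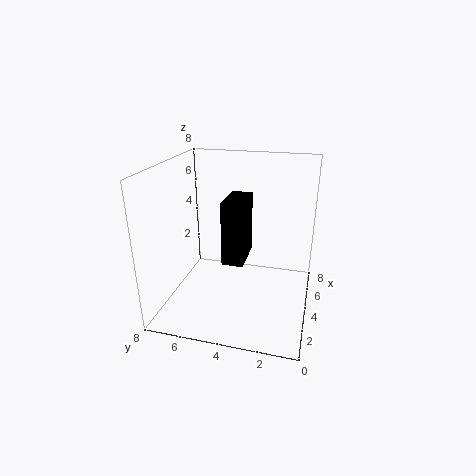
cx = 1
cy = 3
cz = 4
w = 2
h = 3
color = 'black'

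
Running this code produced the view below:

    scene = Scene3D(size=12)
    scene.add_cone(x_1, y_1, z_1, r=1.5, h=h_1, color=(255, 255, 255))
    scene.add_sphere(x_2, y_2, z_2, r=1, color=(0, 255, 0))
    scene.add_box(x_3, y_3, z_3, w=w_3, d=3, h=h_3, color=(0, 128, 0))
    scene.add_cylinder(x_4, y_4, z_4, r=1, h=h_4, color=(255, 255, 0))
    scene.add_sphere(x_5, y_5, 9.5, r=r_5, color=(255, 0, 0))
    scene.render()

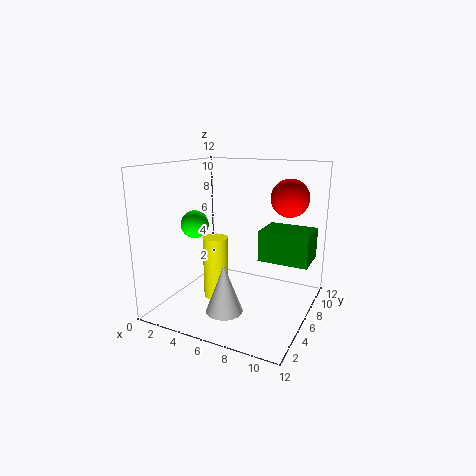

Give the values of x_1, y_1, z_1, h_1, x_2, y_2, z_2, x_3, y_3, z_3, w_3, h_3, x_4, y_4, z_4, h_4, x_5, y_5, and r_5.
x_1 = 6, y_1 = 3.5, z_1 = 0.5, h_1 = 4, x_2 = 4.5, y_2 = 2, z_2 = 8, x_3 = 8, y_3 = 5.5, z_3 = 4.5, w_3 = 4, h_3 = 2.5, x_4 = 5, y_4 = 4, z_4 = 1.5, h_4 = 5, x_5 = 10, y_5 = 7, r_5 = 1.5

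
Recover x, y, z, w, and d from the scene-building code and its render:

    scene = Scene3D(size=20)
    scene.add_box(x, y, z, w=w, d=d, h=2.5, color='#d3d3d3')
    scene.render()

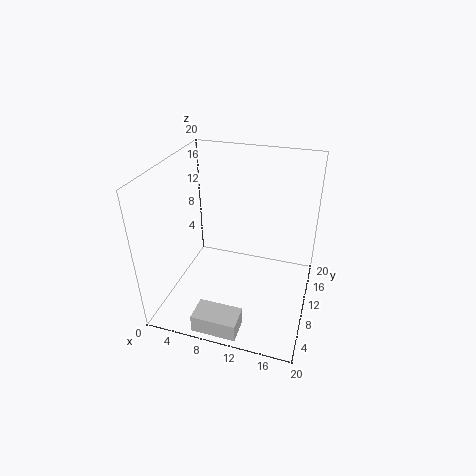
x = 6.5, y = 0.5, z = 0.5, w = 6, d = 3.5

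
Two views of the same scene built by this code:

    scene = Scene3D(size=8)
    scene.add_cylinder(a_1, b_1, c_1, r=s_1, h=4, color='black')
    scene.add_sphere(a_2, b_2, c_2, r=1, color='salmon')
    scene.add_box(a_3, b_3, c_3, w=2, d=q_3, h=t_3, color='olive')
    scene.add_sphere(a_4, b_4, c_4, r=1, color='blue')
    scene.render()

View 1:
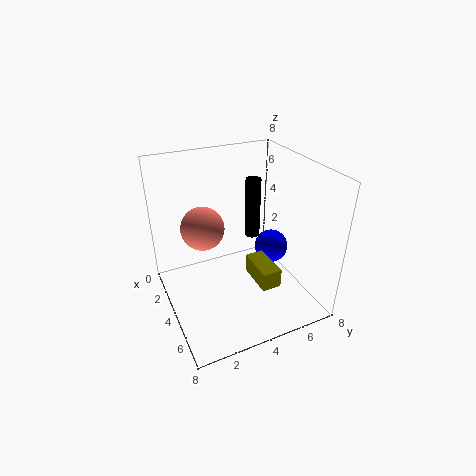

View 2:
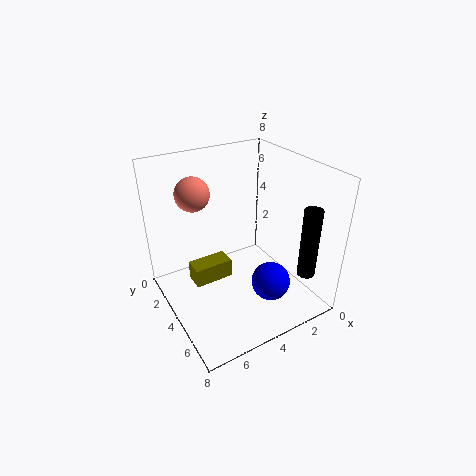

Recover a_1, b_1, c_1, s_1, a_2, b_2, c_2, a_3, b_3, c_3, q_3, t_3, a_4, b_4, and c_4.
a_1 = 1
b_1 = 6.5
c_1 = 2
s_1 = 0.5
a_2 = 5.5
b_2 = 1.5
c_2 = 6
a_3 = 5
b_3 = 4
c_3 = 2.5
q_3 = 1
t_3 = 1
a_4 = 3.5
b_4 = 6.5
c_4 = 2.5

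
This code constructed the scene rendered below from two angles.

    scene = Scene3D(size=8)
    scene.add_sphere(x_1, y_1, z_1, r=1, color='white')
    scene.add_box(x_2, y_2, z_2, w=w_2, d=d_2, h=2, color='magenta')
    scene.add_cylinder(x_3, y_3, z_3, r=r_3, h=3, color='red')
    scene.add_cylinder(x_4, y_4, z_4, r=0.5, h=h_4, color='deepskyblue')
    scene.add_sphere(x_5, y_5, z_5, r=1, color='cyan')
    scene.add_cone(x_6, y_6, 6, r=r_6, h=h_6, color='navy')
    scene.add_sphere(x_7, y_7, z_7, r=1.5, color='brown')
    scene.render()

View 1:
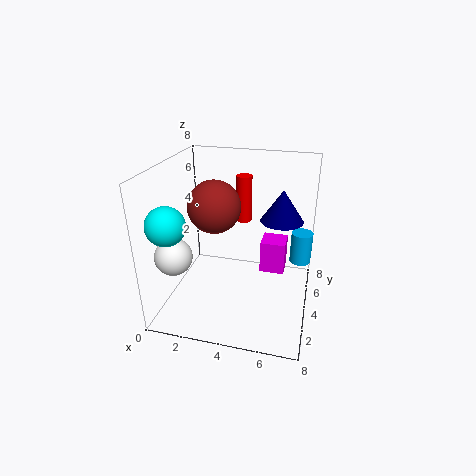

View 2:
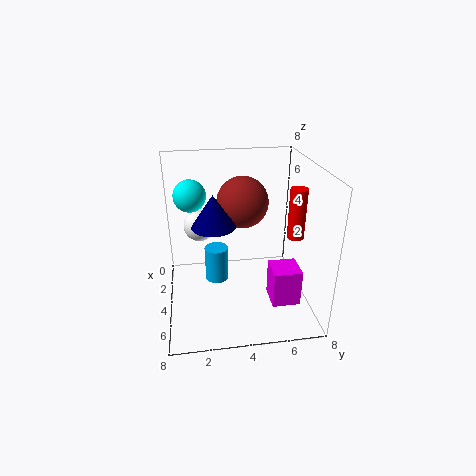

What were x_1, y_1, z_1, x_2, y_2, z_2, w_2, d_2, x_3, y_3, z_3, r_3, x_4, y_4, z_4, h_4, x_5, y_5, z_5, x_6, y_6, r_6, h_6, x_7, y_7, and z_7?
x_1 = 1, y_1 = 2, z_1 = 3.5, x_2 = 5, y_2 = 5.5, z_2 = 1, w_2 = 1.5, d_2 = 1.5, x_3 = 3.5, y_3 = 7.5, z_3 = 3.5, r_3 = 0.5, x_4 = 7.5, y_4 = 2.5, z_4 = 4, h_4 = 1.5, x_5 = 1, y_5 = 1.5, z_5 = 5.5, x_6 = 6.5, y_6 = 2.5, r_6 = 1, h_6 = 1.5, x_7 = 2.5, y_7 = 4.5, z_7 = 5.5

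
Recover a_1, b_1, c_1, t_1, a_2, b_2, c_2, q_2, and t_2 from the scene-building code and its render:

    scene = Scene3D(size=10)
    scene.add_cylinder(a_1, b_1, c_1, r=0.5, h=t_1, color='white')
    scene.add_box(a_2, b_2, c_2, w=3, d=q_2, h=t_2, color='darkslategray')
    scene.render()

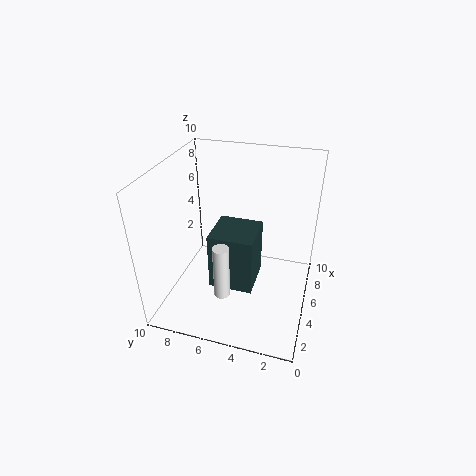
a_1 = 1.5; b_1 = 5; c_1 = 3; t_1 = 3.5; a_2 = 3; b_2 = 3.5; c_2 = 2; q_2 = 3; t_2 = 4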